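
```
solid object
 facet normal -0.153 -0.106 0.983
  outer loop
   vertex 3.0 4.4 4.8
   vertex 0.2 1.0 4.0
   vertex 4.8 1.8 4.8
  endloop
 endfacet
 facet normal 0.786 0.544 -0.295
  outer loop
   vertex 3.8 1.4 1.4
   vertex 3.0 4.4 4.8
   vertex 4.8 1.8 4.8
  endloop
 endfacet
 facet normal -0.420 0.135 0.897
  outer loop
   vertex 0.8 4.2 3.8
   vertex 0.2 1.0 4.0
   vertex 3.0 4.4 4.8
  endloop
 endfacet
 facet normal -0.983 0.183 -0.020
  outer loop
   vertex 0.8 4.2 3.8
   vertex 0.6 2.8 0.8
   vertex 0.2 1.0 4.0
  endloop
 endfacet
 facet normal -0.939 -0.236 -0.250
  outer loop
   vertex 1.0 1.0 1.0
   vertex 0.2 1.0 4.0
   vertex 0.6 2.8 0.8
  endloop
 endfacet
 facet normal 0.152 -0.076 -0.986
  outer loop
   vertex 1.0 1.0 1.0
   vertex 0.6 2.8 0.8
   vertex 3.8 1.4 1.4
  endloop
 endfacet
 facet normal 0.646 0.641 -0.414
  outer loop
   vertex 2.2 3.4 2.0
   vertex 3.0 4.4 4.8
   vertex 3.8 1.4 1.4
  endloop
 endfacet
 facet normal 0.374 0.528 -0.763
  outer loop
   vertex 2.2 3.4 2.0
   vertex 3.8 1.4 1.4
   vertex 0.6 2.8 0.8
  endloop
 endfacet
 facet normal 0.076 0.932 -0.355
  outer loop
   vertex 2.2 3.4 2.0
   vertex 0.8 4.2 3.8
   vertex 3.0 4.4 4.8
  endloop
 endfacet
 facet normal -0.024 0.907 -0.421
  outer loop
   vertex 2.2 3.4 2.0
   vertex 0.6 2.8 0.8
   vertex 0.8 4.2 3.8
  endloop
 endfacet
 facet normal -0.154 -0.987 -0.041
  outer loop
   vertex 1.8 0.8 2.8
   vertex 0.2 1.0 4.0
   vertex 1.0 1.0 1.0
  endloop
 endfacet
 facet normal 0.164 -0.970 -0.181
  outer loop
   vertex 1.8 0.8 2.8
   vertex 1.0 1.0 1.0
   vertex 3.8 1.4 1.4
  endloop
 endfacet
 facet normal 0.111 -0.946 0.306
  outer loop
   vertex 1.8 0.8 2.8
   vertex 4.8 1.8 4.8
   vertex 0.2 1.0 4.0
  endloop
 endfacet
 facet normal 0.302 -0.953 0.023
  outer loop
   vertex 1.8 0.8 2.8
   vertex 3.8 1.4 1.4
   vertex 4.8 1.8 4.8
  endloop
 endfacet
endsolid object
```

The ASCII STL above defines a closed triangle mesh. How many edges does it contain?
21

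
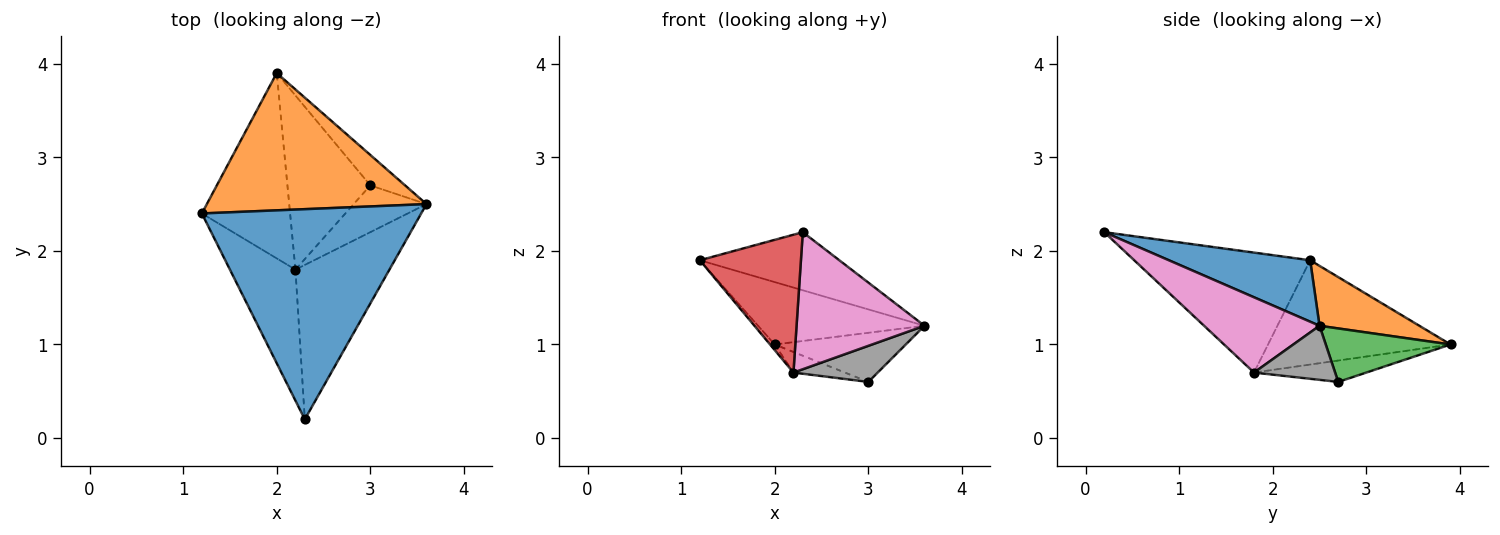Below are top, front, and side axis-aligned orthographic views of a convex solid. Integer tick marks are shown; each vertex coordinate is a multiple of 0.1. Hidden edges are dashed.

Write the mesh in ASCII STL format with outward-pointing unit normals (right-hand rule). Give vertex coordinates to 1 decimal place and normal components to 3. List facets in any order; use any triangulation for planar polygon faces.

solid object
 facet normal 0.261 0.257 0.931
  outer loop
   vertex 2.3 0.2 2.2
   vertex 3.6 2.5 1.2
   vertex 1.2 2.4 1.9
  endloop
 endfacet
 facet normal 0.241 0.402 0.884
  outer loop
   vertex 2.0 3.9 1.0
   vertex 1.2 2.4 1.9
   vertex 3.6 2.5 1.2
  endloop
 endfacet
 facet normal 0.629 0.661 -0.409
  outer loop
   vertex 2.0 3.9 1.0
   vertex 3.6 2.5 1.2
   vertex 3.0 2.7 0.6
  endloop
 endfacet
 facet normal -0.784 -0.450 -0.428
  outer loop
   vertex 2.2 1.8 0.7
   vertex 2.3 0.2 2.2
   vertex 1.2 2.4 1.9
  endloop
 endfacet
 facet normal -0.763 0.020 -0.646
  outer loop
   vertex 2.2 1.8 0.7
   vertex 1.2 2.4 1.9
   vertex 2.0 3.9 1.0
  endloop
 endfacet
 facet normal -0.248 0.114 -0.962
  outer loop
   vertex 2.2 1.8 0.7
   vertex 2.0 3.9 1.0
   vertex 3.0 2.7 0.6
  endloop
 endfacet
 facet normal 0.514 -0.569 -0.642
  outer loop
   vertex 2.2 1.8 0.7
   vertex 3.6 2.5 1.2
   vertex 2.3 0.2 2.2
  endloop
 endfacet
 facet normal 0.507 -0.526 -0.682
  outer loop
   vertex 2.2 1.8 0.7
   vertex 3.0 2.7 0.6
   vertex 3.6 2.5 1.2
  endloop
 endfacet
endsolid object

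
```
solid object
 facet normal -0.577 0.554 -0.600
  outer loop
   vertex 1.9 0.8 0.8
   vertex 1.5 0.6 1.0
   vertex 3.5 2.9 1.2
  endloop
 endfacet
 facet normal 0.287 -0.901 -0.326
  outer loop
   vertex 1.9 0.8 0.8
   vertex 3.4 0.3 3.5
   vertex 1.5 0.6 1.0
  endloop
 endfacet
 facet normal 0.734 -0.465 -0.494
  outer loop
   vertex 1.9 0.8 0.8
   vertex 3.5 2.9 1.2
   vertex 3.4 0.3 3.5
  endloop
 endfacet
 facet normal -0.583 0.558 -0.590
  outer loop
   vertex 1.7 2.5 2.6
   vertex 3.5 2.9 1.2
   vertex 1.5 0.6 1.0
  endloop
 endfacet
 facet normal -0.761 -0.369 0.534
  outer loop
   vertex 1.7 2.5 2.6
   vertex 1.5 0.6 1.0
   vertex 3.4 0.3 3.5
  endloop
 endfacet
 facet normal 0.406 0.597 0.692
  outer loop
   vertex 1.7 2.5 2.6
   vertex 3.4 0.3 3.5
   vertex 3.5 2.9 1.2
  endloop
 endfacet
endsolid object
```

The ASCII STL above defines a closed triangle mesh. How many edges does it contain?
9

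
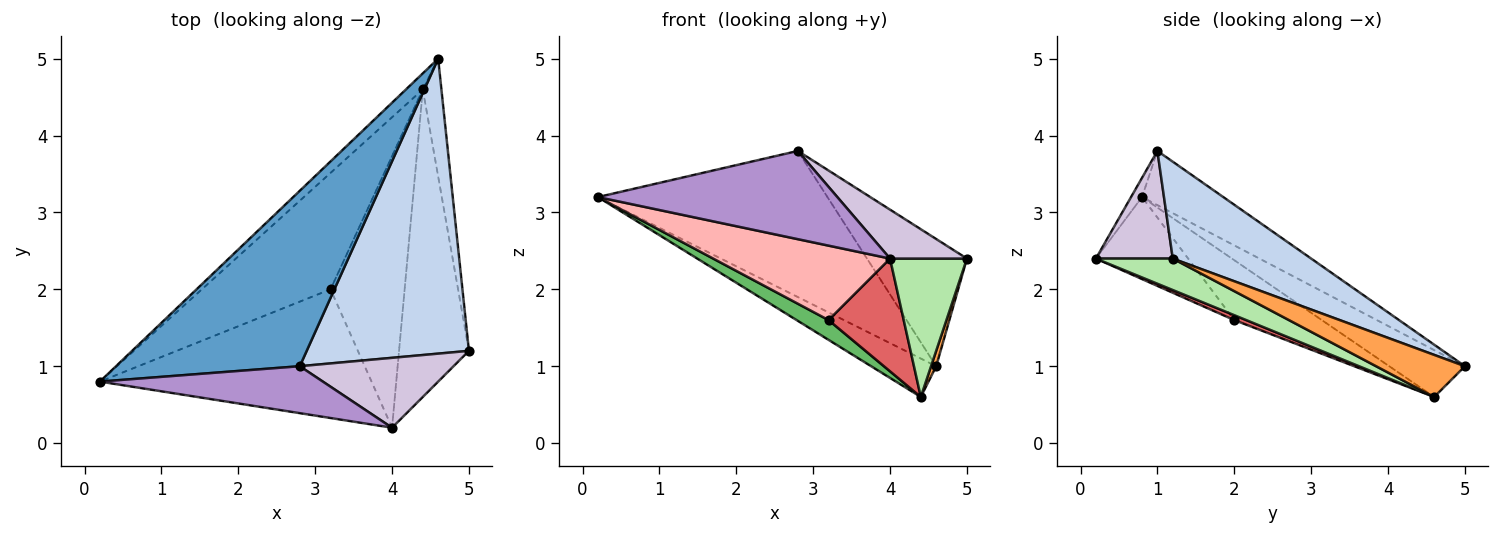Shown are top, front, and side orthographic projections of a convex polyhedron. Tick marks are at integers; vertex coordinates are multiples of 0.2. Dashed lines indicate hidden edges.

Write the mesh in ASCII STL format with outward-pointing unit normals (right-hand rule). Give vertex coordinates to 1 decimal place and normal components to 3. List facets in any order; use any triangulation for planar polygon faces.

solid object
 facet normal -0.221 0.624 0.749
  outer loop
   vertex 2.8 1.0 3.8
   vertex 4.6 5.0 1.0
   vertex 0.2 0.8 3.2
  endloop
 endfacet
 facet normal 0.481 0.347 0.805
  outer loop
   vertex 2.8 1.0 3.8
   vertex 5.0 1.2 2.4
   vertex 4.6 5.0 1.0
  endloop
 endfacet
 facet normal 0.913 -0.053 -0.404
  outer loop
   vertex 4.4 4.6 0.6
   vertex 4.6 5.0 1.0
   vertex 5.0 1.2 2.4
  endloop
 endfacet
 facet normal -0.732 0.629 -0.263
  outer loop
   vertex 4.4 4.6 0.6
   vertex 0.2 0.8 3.2
   vertex 4.6 5.0 1.0
  endloop
 endfacet
 facet normal -0.417 -0.152 -0.896
  outer loop
   vertex 4.4 4.6 0.6
   vertex 3.2 2.0 1.6
   vertex 0.2 0.8 3.2
  endloop
 endfacet
 facet normal 0.380 -0.380 -0.844
  outer loop
   vertex 4.0 0.2 2.4
   vertex 4.4 4.6 0.6
   vertex 5.0 1.2 2.4
  endloop
 endfacet
 facet normal 0.061 -0.383 -0.922
  outer loop
   vertex 4.0 0.2 2.4
   vertex 3.2 2.0 1.6
   vertex 4.4 4.6 0.6
  endloop
 endfacet
 facet normal -0.253 -0.485 -0.837
  outer loop
   vertex 4.0 0.2 2.4
   vertex 0.2 0.8 3.2
   vertex 3.2 2.0 1.6
  endloop
 endfacet
 facet normal -0.040 -0.882 0.469
  outer loop
   vertex 4.0 0.2 2.4
   vertex 2.8 1.0 3.8
   vertex 0.2 0.8 3.2
  endloop
 endfacet
 facet normal 0.497 -0.497 0.711
  outer loop
   vertex 4.0 0.2 2.4
   vertex 5.0 1.2 2.4
   vertex 2.8 1.0 3.8
  endloop
 endfacet
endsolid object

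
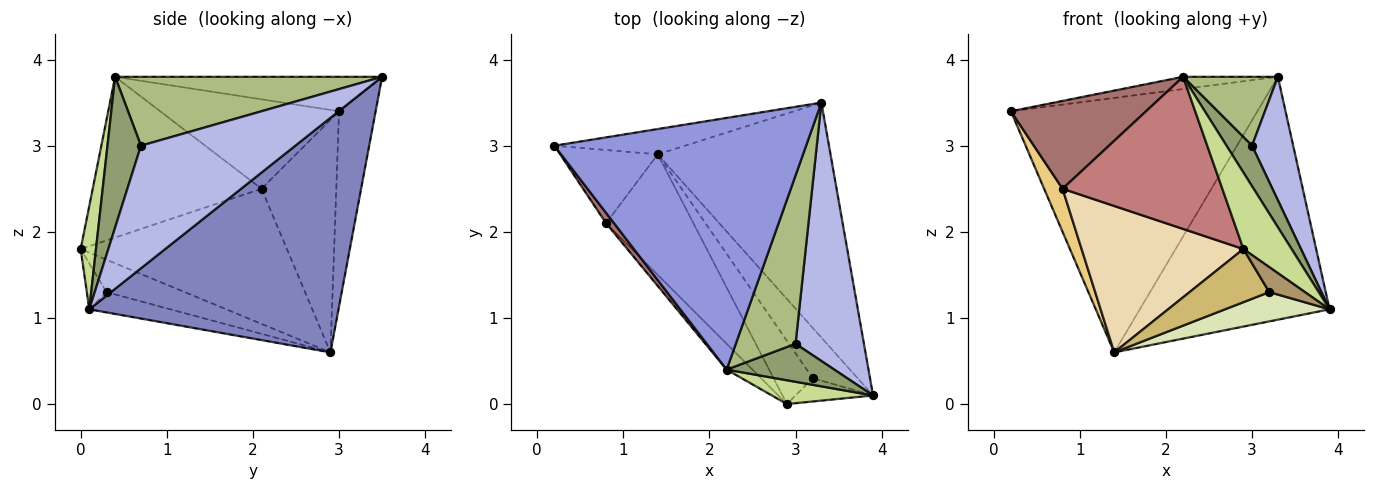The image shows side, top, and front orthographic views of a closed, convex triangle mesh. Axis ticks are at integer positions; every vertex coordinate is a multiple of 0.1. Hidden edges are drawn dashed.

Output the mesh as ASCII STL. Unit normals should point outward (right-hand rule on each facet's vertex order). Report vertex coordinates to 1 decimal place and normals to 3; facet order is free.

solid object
 facet normal -0.146 0.984 -0.098
  outer loop
   vertex 1.4 2.9 0.6
   vertex 0.2 3.0 3.4
   vertex 3.3 3.5 3.8
  endloop
 endfacet
 facet normal 0.686 0.523 -0.506
  outer loop
   vertex 1.4 2.9 0.6
   vertex 3.3 3.5 3.8
   vertex 3.9 0.1 1.1
  endloop
 endfacet
 facet normal -0.135 0.048 0.990
  outer loop
   vertex 2.2 0.4 3.8
   vertex 3.3 3.5 3.8
   vertex 0.2 3.0 3.4
  endloop
 endfacet
 facet normal 0.851 -0.227 0.474
  outer loop
   vertex 3.0 0.7 3.0
   vertex 3.9 0.1 1.1
   vertex 3.3 3.5 3.8
  endloop
 endfacet
 facet normal 0.692 -0.527 0.494
  outer loop
   vertex 3.0 0.7 3.0
   vertex 2.2 0.4 3.8
   vertex 3.9 0.1 1.1
  endloop
 endfacet
 facet normal 0.730 -0.259 0.633
  outer loop
   vertex 3.0 0.7 3.0
   vertex 3.3 3.5 3.8
   vertex 2.2 0.4 3.8
  endloop
 endfacet
 facet normal 0.290 -0.914 0.284
  outer loop
   vertex 2.9 0.0 1.8
   vertex 3.9 0.1 1.1
   vertex 2.2 0.4 3.8
  endloop
 endfacet
 facet normal -0.364 -0.469 -0.805
  outer loop
   vertex 3.2 0.3 1.3
   vertex 1.4 2.9 0.6
   vertex 3.9 0.1 1.1
  endloop
 endfacet
 facet normal -0.374 -0.679 -0.632
  outer loop
   vertex 3.2 0.3 1.3
   vertex 3.9 0.1 1.1
   vertex 2.9 0.0 1.8
  endloop
 endfacet
 facet normal -0.534 -0.544 -0.647
  outer loop
   vertex 3.2 0.3 1.3
   vertex 2.9 0.0 1.8
   vertex 1.4 2.9 0.6
  endloop
 endfacet
 facet normal -0.899 -0.222 -0.377
  outer loop
   vertex 0.8 2.1 2.5
   vertex 0.2 3.0 3.4
   vertex 1.4 2.9 0.6
  endloop
 endfacet
 facet normal -0.701 -0.550 -0.453
  outer loop
   vertex 0.8 2.1 2.5
   vertex 1.4 2.9 0.6
   vertex 2.9 0.0 1.8
  endloop
 endfacet
 facet normal -0.796 -0.601 0.071
  outer loop
   vertex 0.8 2.1 2.5
   vertex 2.2 0.4 3.8
   vertex 0.2 3.0 3.4
  endloop
 endfacet
 facet normal -0.721 -0.683 -0.116
  outer loop
   vertex 0.8 2.1 2.5
   vertex 2.9 0.0 1.8
   vertex 2.2 0.4 3.8
  endloop
 endfacet
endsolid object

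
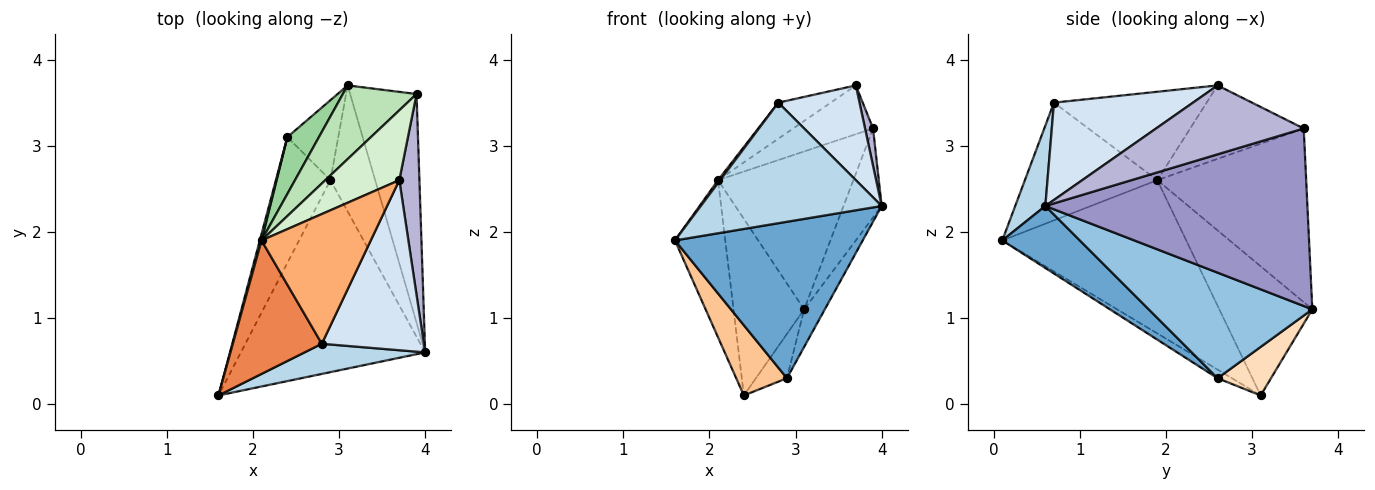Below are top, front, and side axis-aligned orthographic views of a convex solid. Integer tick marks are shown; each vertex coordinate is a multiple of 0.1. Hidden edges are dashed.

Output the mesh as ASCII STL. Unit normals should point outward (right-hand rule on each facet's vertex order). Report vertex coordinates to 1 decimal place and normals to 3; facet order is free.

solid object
 facet normal 0.252 -0.611 -0.750
  outer loop
   vertex 2.9 2.6 0.3
   vertex 4.0 0.6 2.3
   vertex 1.6 0.1 1.9
  endloop
 endfacet
 facet normal 0.915 0.116 -0.388
  outer loop
   vertex 2.9 2.6 0.3
   vertex 3.1 3.7 1.1
   vertex 4.0 0.6 2.3
  endloop
 endfacet
 facet normal 0.160 -0.958 0.239
  outer loop
   vertex 2.8 0.7 3.5
   vertex 1.6 0.1 1.9
   vertex 4.0 0.6 2.3
  endloop
 endfacet
 facet normal 0.640 -0.374 0.671
  outer loop
   vertex 2.8 0.7 3.5
   vertex 4.0 0.6 2.3
   vertex 3.7 2.6 3.7
  endloop
 endfacet
 facet normal -0.798 -0.013 0.603
  outer loop
   vertex 2.1 1.9 2.6
   vertex 1.6 0.1 1.9
   vertex 2.8 0.7 3.5
  endloop
 endfacet
 facet normal -0.615 0.211 0.760
  outer loop
   vertex 2.1 1.9 2.6
   vertex 2.8 0.7 3.5
   vertex 3.7 2.6 3.7
  endloop
 endfacet
 facet normal -0.137 -0.483 -0.865
  outer loop
   vertex 2.4 3.1 0.1
   vertex 2.9 2.6 0.3
   vertex 1.6 0.1 1.9
  endloop
 endfacet
 facet normal 0.641 0.372 -0.672
  outer loop
   vertex 2.4 3.1 0.1
   vertex 3.1 3.7 1.1
   vertex 2.9 2.6 0.3
  endloop
 endfacet
 facet normal -0.965 0.264 0.011
  outer loop
   vertex 2.4 3.1 0.1
   vertex 1.6 0.1 1.9
   vertex 2.1 1.9 2.6
  endloop
 endfacet
 facet normal -0.782 0.594 0.191
  outer loop
   vertex 2.4 3.1 0.1
   vertex 2.1 1.9 2.6
   vertex 3.1 3.7 1.1
  endloop
 endfacet
 facet normal -0.706 0.642 0.300
  outer loop
   vertex 3.9 3.6 3.2
   vertex 3.1 3.7 1.1
   vertex 2.1 1.9 2.6
  endloop
 endfacet
 facet normal -0.631 0.444 0.636
  outer loop
   vertex 3.9 3.6 3.2
   vertex 2.1 1.9 2.6
   vertex 3.7 2.6 3.7
  endloop
 endfacet
 facet normal 0.928 0.135 -0.347
  outer loop
   vertex 3.9 3.6 3.2
   vertex 4.0 0.6 2.3
   vertex 3.1 3.7 1.1
  endloop
 endfacet
 facet normal 0.959 -0.052 0.280
  outer loop
   vertex 3.9 3.6 3.2
   vertex 3.7 2.6 3.7
   vertex 4.0 0.6 2.3
  endloop
 endfacet
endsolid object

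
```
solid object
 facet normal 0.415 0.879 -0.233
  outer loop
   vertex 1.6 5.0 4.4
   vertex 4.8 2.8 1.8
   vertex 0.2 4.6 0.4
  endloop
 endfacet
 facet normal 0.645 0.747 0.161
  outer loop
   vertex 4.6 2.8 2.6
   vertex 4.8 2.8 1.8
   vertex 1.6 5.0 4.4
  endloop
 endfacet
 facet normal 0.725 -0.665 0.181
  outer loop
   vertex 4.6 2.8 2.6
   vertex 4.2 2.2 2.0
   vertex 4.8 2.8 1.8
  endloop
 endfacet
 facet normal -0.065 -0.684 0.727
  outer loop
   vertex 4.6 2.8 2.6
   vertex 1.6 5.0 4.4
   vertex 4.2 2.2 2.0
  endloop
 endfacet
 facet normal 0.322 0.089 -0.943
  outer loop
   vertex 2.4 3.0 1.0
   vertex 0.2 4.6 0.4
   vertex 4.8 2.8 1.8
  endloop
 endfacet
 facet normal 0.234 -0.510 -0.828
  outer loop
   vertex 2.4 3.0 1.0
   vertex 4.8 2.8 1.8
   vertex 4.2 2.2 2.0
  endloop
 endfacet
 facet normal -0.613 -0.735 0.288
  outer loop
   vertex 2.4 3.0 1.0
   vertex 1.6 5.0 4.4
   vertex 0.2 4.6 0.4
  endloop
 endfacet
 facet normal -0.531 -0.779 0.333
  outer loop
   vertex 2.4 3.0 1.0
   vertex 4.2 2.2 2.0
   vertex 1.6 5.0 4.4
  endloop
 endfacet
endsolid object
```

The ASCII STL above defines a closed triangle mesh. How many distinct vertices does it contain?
6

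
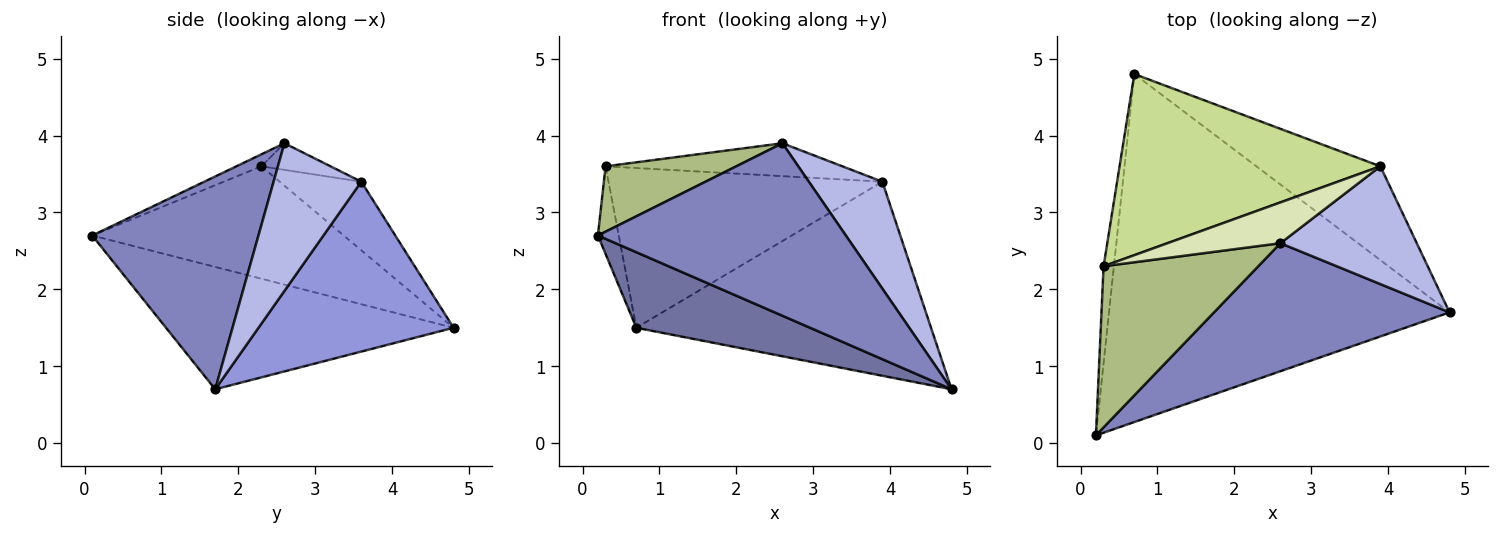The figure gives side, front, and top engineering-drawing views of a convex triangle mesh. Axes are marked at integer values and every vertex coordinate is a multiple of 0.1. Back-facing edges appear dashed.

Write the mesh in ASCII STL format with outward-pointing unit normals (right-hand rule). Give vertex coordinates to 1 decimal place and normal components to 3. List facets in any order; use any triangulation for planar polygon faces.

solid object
 facet normal -0.331 -0.200 -0.922
  outer loop
   vertex 0.7 4.8 1.5
   vertex 4.8 1.7 0.7
   vertex 0.2 0.1 2.7
  endloop
 endfacet
 facet normal 0.474 -0.707 0.525
  outer loop
   vertex 2.6 2.6 3.9
   vertex 0.2 0.1 2.7
   vertex 4.8 1.7 0.7
  endloop
 endfacet
 facet normal 0.512 0.773 -0.374
  outer loop
   vertex 3.9 3.6 3.4
   vertex 4.8 1.7 0.7
   vertex 0.7 4.8 1.5
  endloop
 endfacet
 facet normal 0.626 -0.524 0.578
  outer loop
   vertex 3.9 3.6 3.4
   vertex 2.6 2.6 3.9
   vertex 4.8 1.7 0.7
  endloop
 endfacet
 facet normal -0.992 0.082 -0.091
  outer loop
   vertex 0.3 2.3 3.6
   vertex 0.7 4.8 1.5
   vertex 0.2 0.1 2.7
  endloop
 endfacet
 facet normal -0.072 -0.375 0.924
  outer loop
   vertex 0.3 2.3 3.6
   vertex 0.2 0.1 2.7
   vertex 2.6 2.6 3.9
  endloop
 endfacet
 facet normal -0.193 0.649 0.736
  outer loop
   vertex 0.3 2.3 3.6
   vertex 3.9 3.6 3.4
   vertex 0.7 4.8 1.5
  endloop
 endfacet
 facet normal -0.180 0.617 0.766
  outer loop
   vertex 0.3 2.3 3.6
   vertex 2.6 2.6 3.9
   vertex 3.9 3.6 3.4
  endloop
 endfacet
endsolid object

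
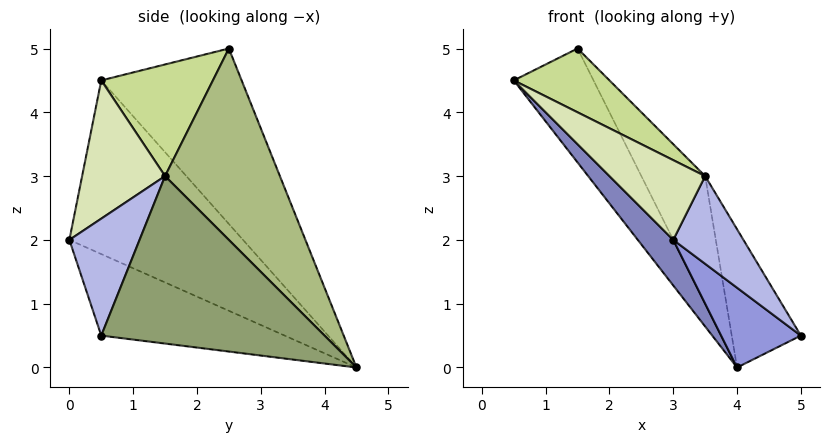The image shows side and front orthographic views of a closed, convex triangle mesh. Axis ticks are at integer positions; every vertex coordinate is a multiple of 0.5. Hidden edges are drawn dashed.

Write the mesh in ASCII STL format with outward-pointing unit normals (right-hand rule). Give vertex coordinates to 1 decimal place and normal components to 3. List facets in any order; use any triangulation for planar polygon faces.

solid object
 facet normal -0.846 0.481 -0.231
  outer loop
   vertex 1.5 2.5 5.0
   vertex 4.0 4.5 0.0
   vertex 0.5 0.5 4.5
  endloop
 endfacet
 facet normal -0.714 -0.146 -0.685
  outer loop
   vertex 3.0 0.0 2.0
   vertex 0.5 0.5 4.5
   vertex 4.0 4.5 0.0
  endloop
 endfacet
 facet normal -0.544 -0.237 -0.805
  outer loop
   vertex 3.0 0.0 2.0
   vertex 4.0 4.5 0.0
   vertex 5.0 0.5 0.5
  endloop
 endfacet
 facet normal 0.577 -0.577 0.577
  outer loop
   vertex 3.5 1.5 3.0
   vertex 3.0 0.0 2.0
   vertex 5.0 0.5 0.5
  endloop
 endfacet
 facet normal 0.870 0.269 0.414
  outer loop
   vertex 3.5 1.5 3.0
   vertex 5.0 0.5 0.5
   vertex 4.0 4.5 0.0
  endloop
 endfacet
 facet normal 0.739 0.411 0.534
  outer loop
   vertex 3.5 1.5 3.0
   vertex 4.0 4.5 0.0
   vertex 1.5 2.5 5.0
  endloop
 endfacet
 facet normal 0.515 -0.441 0.735
  outer loop
   vertex 3.5 1.5 3.0
   vertex 1.5 2.5 5.0
   vertex 0.5 0.5 4.5
  endloop
 endfacet
 facet normal 0.510 -0.588 0.628
  outer loop
   vertex 3.5 1.5 3.0
   vertex 0.5 0.5 4.5
   vertex 3.0 0.0 2.0
  endloop
 endfacet
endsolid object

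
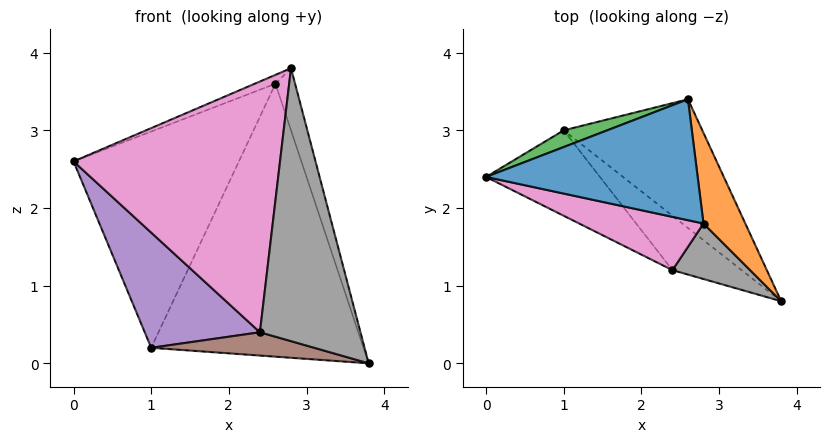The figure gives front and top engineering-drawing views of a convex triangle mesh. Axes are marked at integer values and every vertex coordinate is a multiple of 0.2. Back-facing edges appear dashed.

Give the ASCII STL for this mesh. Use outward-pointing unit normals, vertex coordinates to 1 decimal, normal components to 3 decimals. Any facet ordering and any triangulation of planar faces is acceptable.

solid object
 facet normal -0.381 0.068 0.922
  outer loop
   vertex 2.8 1.8 3.8
   vertex 2.6 3.4 3.6
   vertex 0.0 2.4 2.6
  endloop
 endfacet
 facet normal 0.965 0.148 0.215
  outer loop
   vertex 2.8 1.8 3.8
   vertex 3.8 0.8 0.0
   vertex 2.6 3.4 3.6
  endloop
 endfacet
 facet normal -0.382 0.921 0.071
  outer loop
   vertex 1.0 3.0 0.2
   vertex 0.0 2.4 2.6
   vertex 2.6 3.4 3.6
  endloop
 endfacet
 facet normal 0.562 0.748 -0.353
  outer loop
   vertex 1.0 3.0 0.2
   vertex 2.6 3.4 3.6
   vertex 3.8 0.8 0.0
  endloop
 endfacet
 facet normal -0.688 -0.583 -0.432
  outer loop
   vertex 2.4 1.2 0.4
   vertex 0.0 2.4 2.6
   vertex 1.0 3.0 0.2
  endloop
 endfacet
 facet normal -0.351 -0.369 -0.861
  outer loop
   vertex 2.4 1.2 0.4
   vertex 1.0 3.0 0.2
   vertex 3.8 0.8 0.0
  endloop
 endfacet
 facet normal -0.286 -0.937 0.199
  outer loop
   vertex 2.4 1.2 0.4
   vertex 2.8 1.8 3.8
   vertex 0.0 2.4 2.6
  endloop
 endfacet
 facet normal -0.218 -0.956 0.194
  outer loop
   vertex 2.4 1.2 0.4
   vertex 3.8 0.8 0.0
   vertex 2.8 1.8 3.8
  endloop
 endfacet
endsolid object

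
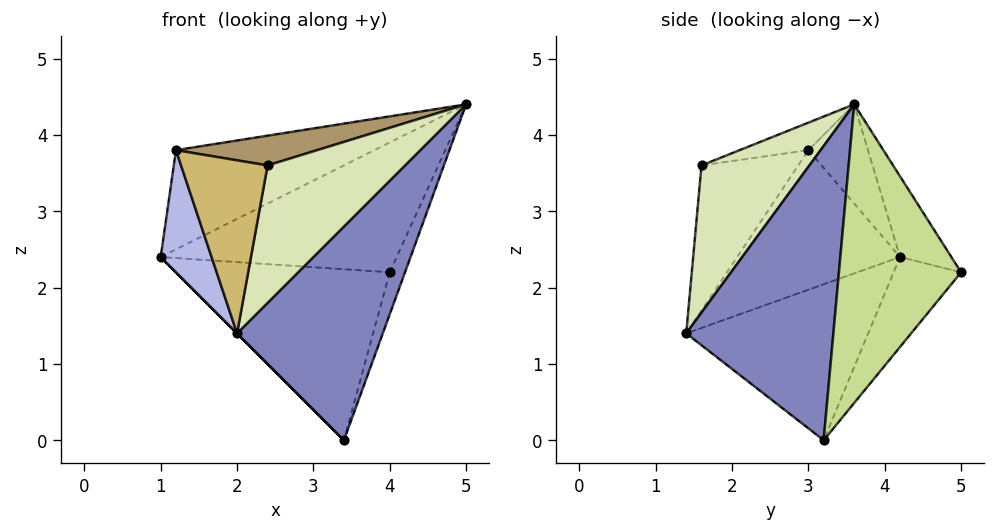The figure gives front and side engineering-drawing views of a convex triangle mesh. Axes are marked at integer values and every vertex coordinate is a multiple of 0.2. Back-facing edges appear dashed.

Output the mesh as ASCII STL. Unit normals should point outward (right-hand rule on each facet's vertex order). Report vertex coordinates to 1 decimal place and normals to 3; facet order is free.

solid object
 facet normal -0.707 0.000 -0.707
  outer loop
   vertex 3.4 3.2 0.0
   vertex 2.0 1.4 1.4
   vertex 1.0 4.2 2.4
  endloop
 endfacet
 facet normal 0.697 -0.691 -0.191
  outer loop
   vertex 3.4 3.2 0.0
   vertex 5.0 3.6 4.4
   vertex 2.0 1.4 1.4
  endloop
 endfacet
 facet normal -0.218 0.725 0.653
  outer loop
   vertex 1.2 3.0 3.8
   vertex 5.0 3.6 4.4
   vertex 1.0 4.2 2.4
  endloop
 endfacet
 facet normal -0.948 -0.296 -0.118
  outer loop
   vertex 1.2 3.0 3.8
   vertex 1.0 4.2 2.4
   vertex 2.0 1.4 1.4
  endloop
 endfacet
 facet normal -0.173 0.794 0.583
  outer loop
   vertex 4.0 5.0 2.2
   vertex 1.0 4.2 2.4
   vertex 5.0 3.6 4.4
  endloop
 endfacet
 facet normal -0.247 0.782 -0.572
  outer loop
   vertex 4.0 5.0 2.2
   vertex 3.4 3.2 0.0
   vertex 1.0 4.2 2.4
  endloop
 endfacet
 facet normal 0.930 0.116 -0.349
  outer loop
   vertex 4.0 5.0 2.2
   vertex 5.0 3.6 4.4
   vertex 3.4 3.2 0.0
  endloop
 endfacet
 facet normal 0.617 -0.786 -0.041
  outer loop
   vertex 2.4 1.6 3.6
   vertex 2.0 1.4 1.4
   vertex 5.0 3.6 4.4
  endloop
 endfacet
 facet normal -0.115 -0.236 0.965
  outer loop
   vertex 2.4 1.6 3.6
   vertex 5.0 3.6 4.4
   vertex 1.2 3.0 3.8
  endloop
 endfacet
 facet normal -0.731 -0.654 0.192
  outer loop
   vertex 2.4 1.6 3.6
   vertex 1.2 3.0 3.8
   vertex 2.0 1.4 1.4
  endloop
 endfacet
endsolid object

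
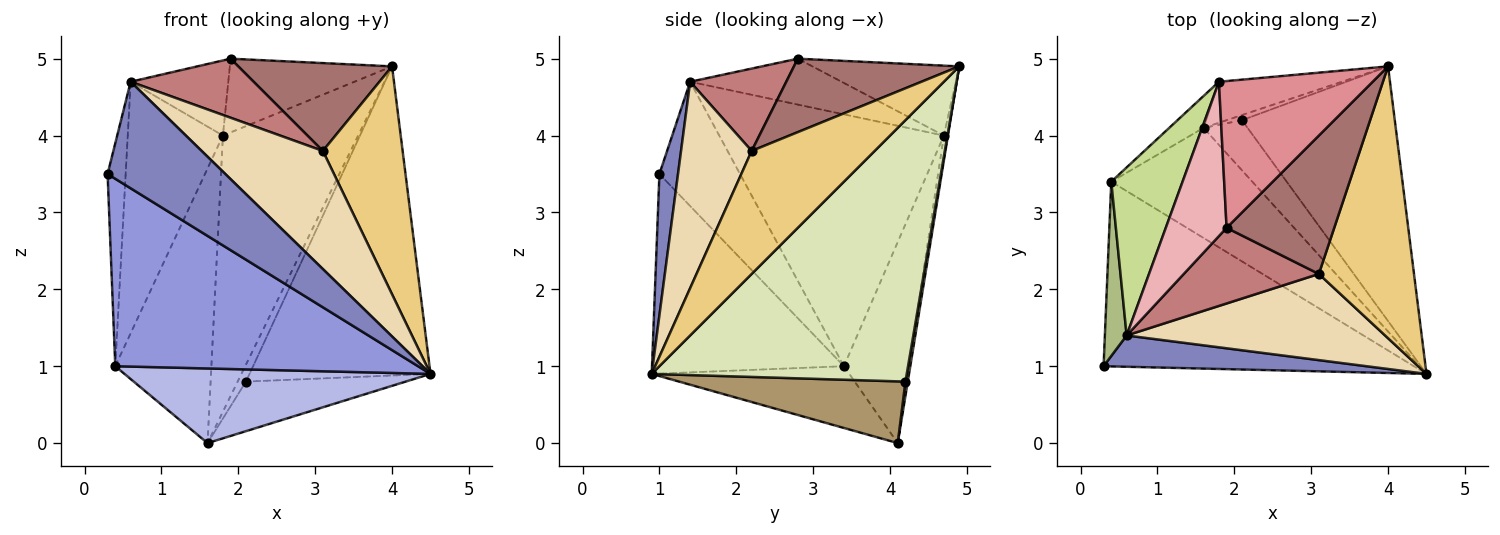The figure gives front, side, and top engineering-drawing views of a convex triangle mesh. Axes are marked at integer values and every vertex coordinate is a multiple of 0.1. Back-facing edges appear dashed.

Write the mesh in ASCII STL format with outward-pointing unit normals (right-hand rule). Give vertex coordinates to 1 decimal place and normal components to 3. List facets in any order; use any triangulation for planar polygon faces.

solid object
 facet normal -0.030 0.989 -0.147
  outer loop
   vertex 1.8 4.7 4.0
   vertex 4.0 4.9 4.9
   vertex 1.6 4.1 0.0
  endloop
 endfacet
 facet normal 0.150 -0.949 0.279
  outer loop
   vertex 0.6 1.4 4.7
   vertex 0.3 1.0 3.5
   vertex 4.5 0.9 0.9
  endloop
 endfacet
 facet normal -0.411 -0.649 -0.640
  outer loop
   vertex 0.4 3.4 1.0
   vertex 4.5 0.9 0.9
   vertex 0.3 1.0 3.5
  endloop
 endfacet
 facet normal -0.341 -0.528 -0.778
  outer loop
   vertex 0.4 3.4 1.0
   vertex 1.6 4.1 0.0
   vertex 4.5 0.9 0.9
  endloop
 endfacet
 facet normal -0.560 0.823 -0.095
  outer loop
   vertex 0.4 3.4 1.0
   vertex 1.8 4.7 4.0
   vertex 1.6 4.1 0.0
  endloop
 endfacet
 facet normal -0.962 0.216 0.169
  outer loop
   vertex 0.4 3.4 1.0
   vertex 0.3 1.0 3.5
   vertex 0.6 1.4 4.7
  endloop
 endfacet
 facet normal -0.891 0.378 0.252
  outer loop
   vertex 0.4 3.4 1.0
   vertex 0.6 1.4 4.7
   vertex 1.8 4.7 4.0
  endloop
 endfacet
 facet normal 0.736 0.522 -0.430
  outer loop
   vertex 2.1 4.2 0.8
   vertex 4.0 4.9 4.9
   vertex 4.5 0.9 0.9
  endloop
 endfacet
 facet normal 0.706 0.498 -0.503
  outer loop
   vertex 2.1 4.2 0.8
   vertex 4.5 0.9 0.9
   vertex 1.6 4.1 0.0
  endloop
 endfacet
 facet normal 0.262 0.924 -0.279
  outer loop
   vertex 2.1 4.2 0.8
   vertex 1.6 4.1 0.0
   vertex 4.0 4.9 4.9
  endloop
 endfacet
 facet normal 0.704 -0.456 0.544
  outer loop
   vertex 3.1 2.2 3.8
   vertex 4.5 0.9 0.9
   vertex 4.0 4.9 4.9
  endloop
 endfacet
 facet normal 0.426 -0.731 0.533
  outer loop
   vertex 3.1 2.2 3.8
   vertex 0.6 1.4 4.7
   vertex 4.5 0.9 0.9
  endloop
 endfacet
 facet normal 0.499 -0.464 0.731
  outer loop
   vertex 1.9 2.8 5.0
   vertex 3.1 2.2 3.8
   vertex 4.0 4.9 4.9
  endloop
 endfacet
 facet normal 0.433 -0.555 0.710
  outer loop
   vertex 1.9 2.8 5.0
   vertex 0.6 1.4 4.7
   vertex 3.1 2.2 3.8
  endloop
 endfacet
 facet normal -0.376 0.416 0.828
  outer loop
   vertex 1.9 2.8 5.0
   vertex 4.0 4.9 4.9
   vertex 1.8 4.7 4.0
  endloop
 endfacet
 facet normal -0.562 0.362 0.744
  outer loop
   vertex 1.9 2.8 5.0
   vertex 1.8 4.7 4.0
   vertex 0.6 1.4 4.7
  endloop
 endfacet
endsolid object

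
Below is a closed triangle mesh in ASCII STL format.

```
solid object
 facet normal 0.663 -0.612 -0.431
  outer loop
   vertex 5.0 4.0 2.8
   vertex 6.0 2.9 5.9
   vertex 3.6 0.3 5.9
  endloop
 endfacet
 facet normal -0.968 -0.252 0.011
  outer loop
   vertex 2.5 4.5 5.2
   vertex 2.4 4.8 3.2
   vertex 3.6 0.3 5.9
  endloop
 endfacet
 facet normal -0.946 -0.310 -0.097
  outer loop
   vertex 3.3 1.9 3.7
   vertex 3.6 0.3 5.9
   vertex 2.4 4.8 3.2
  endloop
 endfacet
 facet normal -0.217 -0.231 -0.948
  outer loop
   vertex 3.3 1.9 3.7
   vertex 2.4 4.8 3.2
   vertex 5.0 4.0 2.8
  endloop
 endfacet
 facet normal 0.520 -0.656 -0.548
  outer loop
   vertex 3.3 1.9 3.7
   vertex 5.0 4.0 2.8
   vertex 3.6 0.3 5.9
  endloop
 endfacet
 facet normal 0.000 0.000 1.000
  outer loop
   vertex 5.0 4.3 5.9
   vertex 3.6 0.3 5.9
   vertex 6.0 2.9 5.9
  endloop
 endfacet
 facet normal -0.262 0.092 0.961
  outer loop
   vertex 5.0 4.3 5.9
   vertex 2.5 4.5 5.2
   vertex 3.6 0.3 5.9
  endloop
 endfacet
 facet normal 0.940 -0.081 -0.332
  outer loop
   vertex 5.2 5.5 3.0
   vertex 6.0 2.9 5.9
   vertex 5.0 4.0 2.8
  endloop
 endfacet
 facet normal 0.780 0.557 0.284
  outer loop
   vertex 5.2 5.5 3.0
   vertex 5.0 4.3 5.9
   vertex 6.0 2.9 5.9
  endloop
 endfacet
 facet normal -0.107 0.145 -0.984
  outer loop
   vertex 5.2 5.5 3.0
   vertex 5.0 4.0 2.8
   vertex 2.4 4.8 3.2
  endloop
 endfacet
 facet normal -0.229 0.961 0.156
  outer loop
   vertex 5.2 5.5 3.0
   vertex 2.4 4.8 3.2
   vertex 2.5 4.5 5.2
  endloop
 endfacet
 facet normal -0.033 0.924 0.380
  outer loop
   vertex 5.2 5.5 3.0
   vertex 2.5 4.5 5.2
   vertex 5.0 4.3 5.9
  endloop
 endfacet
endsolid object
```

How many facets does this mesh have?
12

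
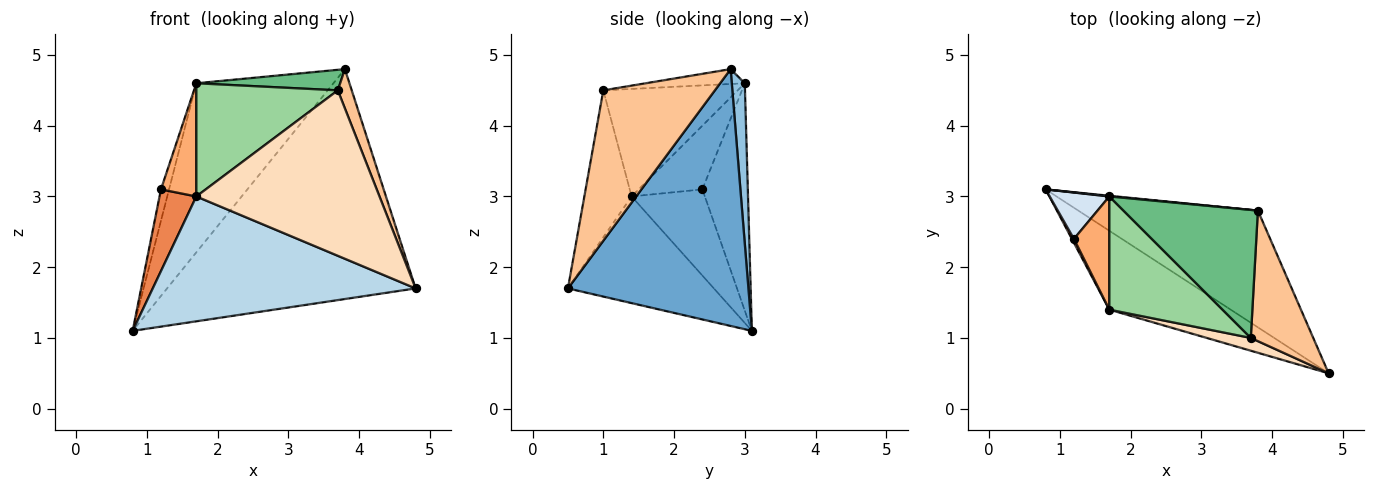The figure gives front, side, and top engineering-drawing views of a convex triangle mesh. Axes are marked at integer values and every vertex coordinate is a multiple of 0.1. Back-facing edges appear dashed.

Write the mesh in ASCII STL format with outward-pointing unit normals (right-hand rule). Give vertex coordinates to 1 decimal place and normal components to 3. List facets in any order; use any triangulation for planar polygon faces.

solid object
 facet normal 0.544 0.748 -0.380
  outer loop
   vertex 3.8 2.8 4.8
   vertex 4.8 0.5 1.7
   vertex 0.8 3.1 1.1
  endloop
 endfacet
 facet normal 0.094 0.996 0.004
  outer loop
   vertex 1.7 3.0 4.6
   vertex 3.8 2.8 4.8
   vertex 0.8 3.1 1.1
  endloop
 endfacet
 facet normal -0.425 -0.765 -0.483
  outer loop
   vertex 1.7 1.4 3.0
   vertex 0.8 3.1 1.1
   vertex 4.8 0.5 1.7
  endloop
 endfacet
 facet normal -0.953 0.169 0.250
  outer loop
   vertex 1.2 2.4 3.1
   vertex 1.7 3.0 4.6
   vertex 0.8 3.1 1.1
  endloop
 endfacet
 facet normal -0.893 -0.449 0.022
  outer loop
   vertex 1.2 2.4 3.1
   vertex 0.8 3.1 1.1
   vertex 1.7 1.4 3.0
  endloop
 endfacet
 facet normal -0.786 -0.437 0.437
  outer loop
   vertex 1.2 2.4 3.1
   vertex 1.7 1.4 3.0
   vertex 1.7 3.0 4.6
  endloop
 endfacet
 facet normal 0.918 -0.114 0.381
  outer loop
   vertex 3.7 1.0 4.5
   vertex 4.8 0.5 1.7
   vertex 3.8 2.8 4.8
  endloop
 endfacet
 facet normal -0.249 -0.966 0.075
  outer loop
   vertex 3.7 1.0 4.5
   vertex 1.7 1.4 3.0
   vertex 4.8 0.5 1.7
  endloop
 endfacet
 facet normal -0.108 -0.158 0.982
  outer loop
   vertex 3.7 1.0 4.5
   vertex 3.8 2.8 4.8
   vertex 1.7 3.0 4.6
  endloop
 endfacet
 facet normal -0.558 -0.587 0.587
  outer loop
   vertex 3.7 1.0 4.5
   vertex 1.7 3.0 4.6
   vertex 1.7 1.4 3.0
  endloop
 endfacet
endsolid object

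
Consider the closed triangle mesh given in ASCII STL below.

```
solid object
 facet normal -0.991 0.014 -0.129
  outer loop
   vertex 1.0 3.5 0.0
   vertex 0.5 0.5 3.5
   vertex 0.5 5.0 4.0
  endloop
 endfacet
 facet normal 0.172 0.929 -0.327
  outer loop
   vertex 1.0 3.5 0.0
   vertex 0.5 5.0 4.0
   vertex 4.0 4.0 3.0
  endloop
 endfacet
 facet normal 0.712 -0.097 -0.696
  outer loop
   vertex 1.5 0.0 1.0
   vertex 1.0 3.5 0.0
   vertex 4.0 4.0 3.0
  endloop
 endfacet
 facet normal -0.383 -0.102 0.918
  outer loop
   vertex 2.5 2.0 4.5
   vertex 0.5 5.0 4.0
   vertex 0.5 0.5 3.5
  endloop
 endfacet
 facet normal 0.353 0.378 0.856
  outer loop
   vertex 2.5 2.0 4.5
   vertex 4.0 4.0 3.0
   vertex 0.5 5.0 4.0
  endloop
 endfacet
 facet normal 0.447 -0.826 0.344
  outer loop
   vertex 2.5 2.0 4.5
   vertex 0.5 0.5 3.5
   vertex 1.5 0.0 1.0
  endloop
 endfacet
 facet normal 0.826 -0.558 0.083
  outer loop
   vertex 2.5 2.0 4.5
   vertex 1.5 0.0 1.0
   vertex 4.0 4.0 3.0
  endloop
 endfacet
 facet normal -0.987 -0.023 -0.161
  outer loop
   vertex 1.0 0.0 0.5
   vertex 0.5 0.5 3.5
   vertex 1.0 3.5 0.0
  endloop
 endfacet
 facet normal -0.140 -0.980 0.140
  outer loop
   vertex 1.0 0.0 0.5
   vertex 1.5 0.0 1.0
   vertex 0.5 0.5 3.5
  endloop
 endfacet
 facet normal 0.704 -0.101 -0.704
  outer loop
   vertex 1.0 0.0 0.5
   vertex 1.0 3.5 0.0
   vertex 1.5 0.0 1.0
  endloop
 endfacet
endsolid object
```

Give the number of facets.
10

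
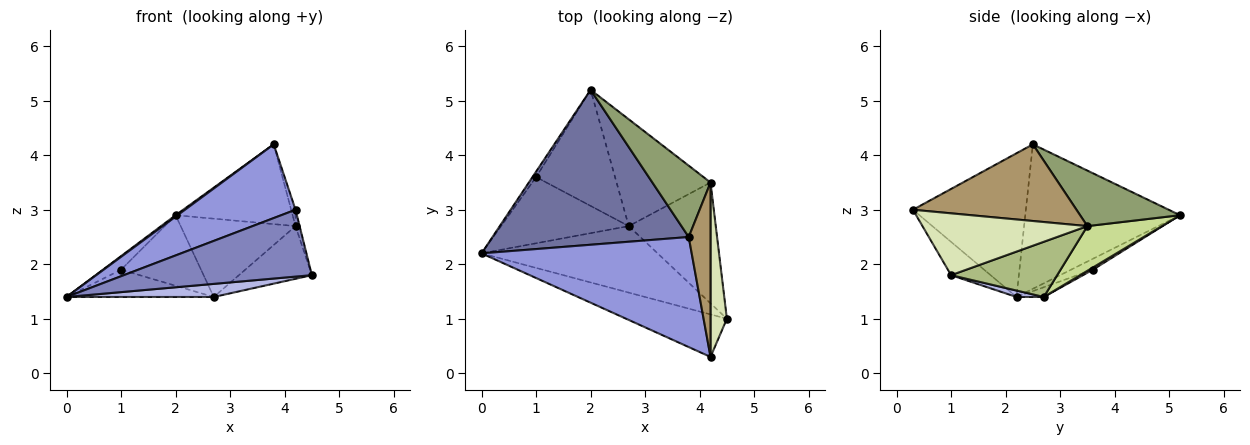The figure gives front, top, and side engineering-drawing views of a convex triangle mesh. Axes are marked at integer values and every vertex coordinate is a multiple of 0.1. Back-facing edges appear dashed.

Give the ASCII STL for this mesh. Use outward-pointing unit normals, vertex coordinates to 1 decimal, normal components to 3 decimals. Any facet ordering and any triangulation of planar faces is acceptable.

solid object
 facet normal -0.593 -0.007 0.805
  outer loop
   vertex 3.8 2.5 4.2
   vertex 2.0 5.2 2.9
   vertex 0.0 2.2 1.4
  endloop
 endfacet
 facet normal -0.175 -0.831 -0.528
  outer loop
   vertex 4.2 0.3 3.0
   vertex 0.0 2.2 1.4
   vertex 4.5 1.0 1.8
  endloop
 endfacet
 facet normal -0.494 -0.484 0.722
  outer loop
   vertex 4.2 0.3 3.0
   vertex 3.8 2.5 4.2
   vertex 0.0 2.2 1.4
  endloop
 endfacet
 facet normal 0.036 -0.193 -0.981
  outer loop
   vertex 2.7 2.7 1.4
   vertex 4.5 1.0 1.8
   vertex 0.0 2.2 1.4
  endloop
 endfacet
 facet normal 0.537 0.629 0.562
  outer loop
   vertex 4.2 3.5 2.7
   vertex 2.0 5.2 2.9
   vertex 3.8 2.5 4.2
  endloop
 endfacet
 facet normal 0.503 0.346 -0.792
  outer loop
   vertex 4.2 3.5 2.7
   vertex 4.5 1.0 1.8
   vertex 2.7 2.7 1.4
  endloop
 endfacet
 facet normal 0.358 0.552 -0.753
  outer loop
   vertex 4.2 3.5 2.7
   vertex 2.7 2.7 1.4
   vertex 2.0 5.2 2.9
  endloop
 endfacet
 facet normal 0.966 0.024 0.256
  outer loop
   vertex 4.2 3.5 2.7
   vertex 4.2 0.3 3.0
   vertex 4.5 1.0 1.8
  endloop
 endfacet
 facet normal 0.962 0.026 0.274
  outer loop
   vertex 4.2 3.5 2.7
   vertex 3.8 2.5 4.2
   vertex 4.2 0.3 3.0
  endloop
 endfacet
 facet normal -0.744 0.620 -0.248
  outer loop
   vertex 1.0 3.6 1.9
   vertex 0.0 2.2 1.4
   vertex 2.0 5.2 2.9
  endloop
 endfacet
 facet normal -0.070 0.380 -0.922
  outer loop
   vertex 1.0 3.6 1.9
   vertex 2.7 2.7 1.4
   vertex 0.0 2.2 1.4
  endloop
 endfacet
 facet normal 0.024 0.519 -0.854
  outer loop
   vertex 1.0 3.6 1.9
   vertex 2.0 5.2 2.9
   vertex 2.7 2.7 1.4
  endloop
 endfacet
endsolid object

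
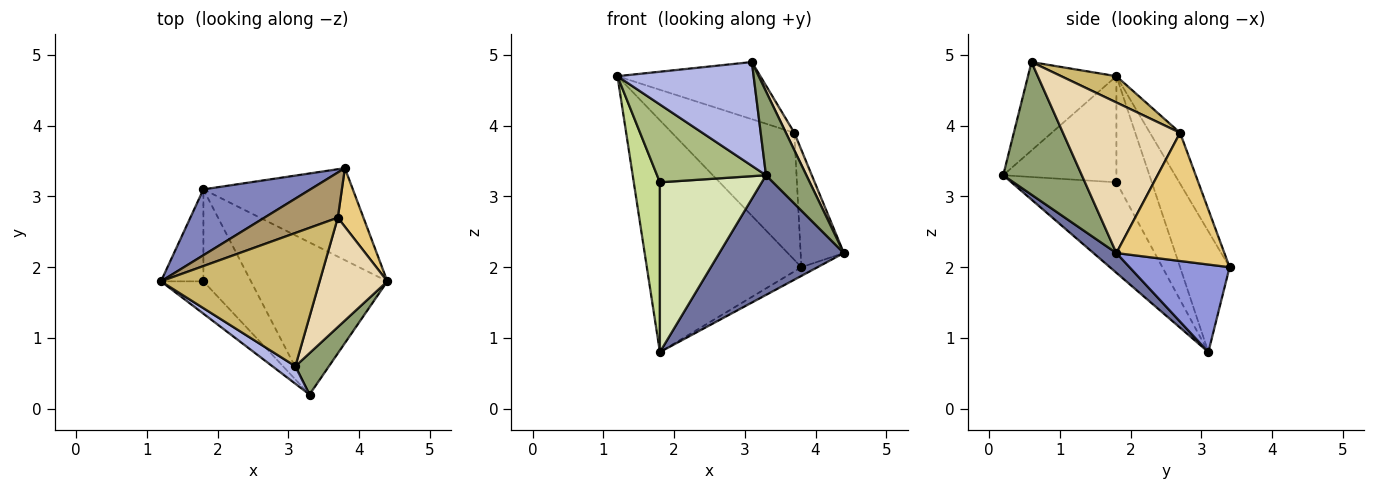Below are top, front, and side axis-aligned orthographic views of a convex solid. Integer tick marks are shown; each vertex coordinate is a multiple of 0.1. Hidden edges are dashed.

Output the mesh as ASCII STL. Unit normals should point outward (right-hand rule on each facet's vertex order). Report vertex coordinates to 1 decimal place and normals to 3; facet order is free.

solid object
 facet normal 0.113 -0.615 -0.781
  outer loop
   vertex 1.8 3.1 0.8
   vertex 4.4 1.8 2.2
   vertex 3.3 0.2 3.3
  endloop
 endfacet
 facet normal -0.295 0.919 0.261
  outer loop
   vertex 3.8 3.4 2.0
   vertex 1.8 3.1 0.8
   vertex 1.2 1.8 4.7
  endloop
 endfacet
 facet normal 0.504 0.081 -0.860
  outer loop
   vertex 3.8 3.4 2.0
   vertex 4.4 1.8 2.2
   vertex 1.8 3.1 0.8
  endloop
 endfacet
 facet normal -0.539 -0.830 0.140
  outer loop
   vertex 3.1 0.6 4.9
   vertex 1.2 1.8 4.7
   vertex 3.3 0.2 3.3
  endloop
 endfacet
 facet normal 0.868 -0.446 0.220
  outer loop
   vertex 3.1 0.6 4.9
   vertex 3.3 0.2 3.3
   vertex 4.4 1.8 2.2
  endloop
 endfacet
 facet normal -0.692 -0.666 -0.277
  outer loop
   vertex 1.8 1.8 3.2
   vertex 3.3 0.2 3.3
   vertex 1.2 1.8 4.7
  endloop
 endfacet
 facet normal -0.766 -0.565 -0.306
  outer loop
   vertex 1.8 1.8 3.2
   vertex 1.2 1.8 4.7
   vertex 1.8 3.1 0.8
  endloop
 endfacet
 facet normal -0.671 -0.652 -0.353
  outer loop
   vertex 1.8 1.8 3.2
   vertex 1.8 3.1 0.8
   vertex 3.3 0.2 3.3
  endloop
 endfacet
 facet normal -0.226 0.918 0.326
  outer loop
   vertex 3.7 2.7 3.9
   vertex 3.8 3.4 2.0
   vertex 1.2 1.8 4.7
  endloop
 endfacet
 facet normal 0.150 0.390 0.909
  outer loop
   vertex 3.7 2.7 3.9
   vertex 1.2 1.8 4.7
   vertex 3.1 0.6 4.9
  endloop
 endfacet
 facet normal 0.913 0.365 0.183
  outer loop
   vertex 3.7 2.7 3.9
   vertex 4.4 1.8 2.2
   vertex 3.8 3.4 2.0
  endloop
 endfacet
 facet normal 0.910 -0.065 0.409
  outer loop
   vertex 3.7 2.7 3.9
   vertex 3.1 0.6 4.9
   vertex 4.4 1.8 2.2
  endloop
 endfacet
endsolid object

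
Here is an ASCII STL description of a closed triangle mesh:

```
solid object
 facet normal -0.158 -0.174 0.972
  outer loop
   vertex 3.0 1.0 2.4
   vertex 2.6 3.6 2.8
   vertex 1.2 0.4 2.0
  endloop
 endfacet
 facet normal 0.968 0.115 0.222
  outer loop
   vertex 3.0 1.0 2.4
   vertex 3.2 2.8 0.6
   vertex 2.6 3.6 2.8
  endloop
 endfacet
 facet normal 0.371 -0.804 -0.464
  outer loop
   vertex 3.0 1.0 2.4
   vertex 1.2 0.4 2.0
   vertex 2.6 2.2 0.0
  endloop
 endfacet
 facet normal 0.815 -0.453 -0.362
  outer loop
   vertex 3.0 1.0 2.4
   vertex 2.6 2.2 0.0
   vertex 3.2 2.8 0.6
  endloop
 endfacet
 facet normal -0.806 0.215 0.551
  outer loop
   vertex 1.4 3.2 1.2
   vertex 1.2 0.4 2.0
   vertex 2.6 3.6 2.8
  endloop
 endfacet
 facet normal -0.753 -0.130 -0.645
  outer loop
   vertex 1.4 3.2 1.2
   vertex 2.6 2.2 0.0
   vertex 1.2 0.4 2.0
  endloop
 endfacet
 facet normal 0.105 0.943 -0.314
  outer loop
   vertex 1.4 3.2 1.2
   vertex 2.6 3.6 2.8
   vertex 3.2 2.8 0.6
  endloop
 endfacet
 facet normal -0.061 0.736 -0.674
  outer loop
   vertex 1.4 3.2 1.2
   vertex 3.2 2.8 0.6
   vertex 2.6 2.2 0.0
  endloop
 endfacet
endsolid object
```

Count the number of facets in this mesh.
8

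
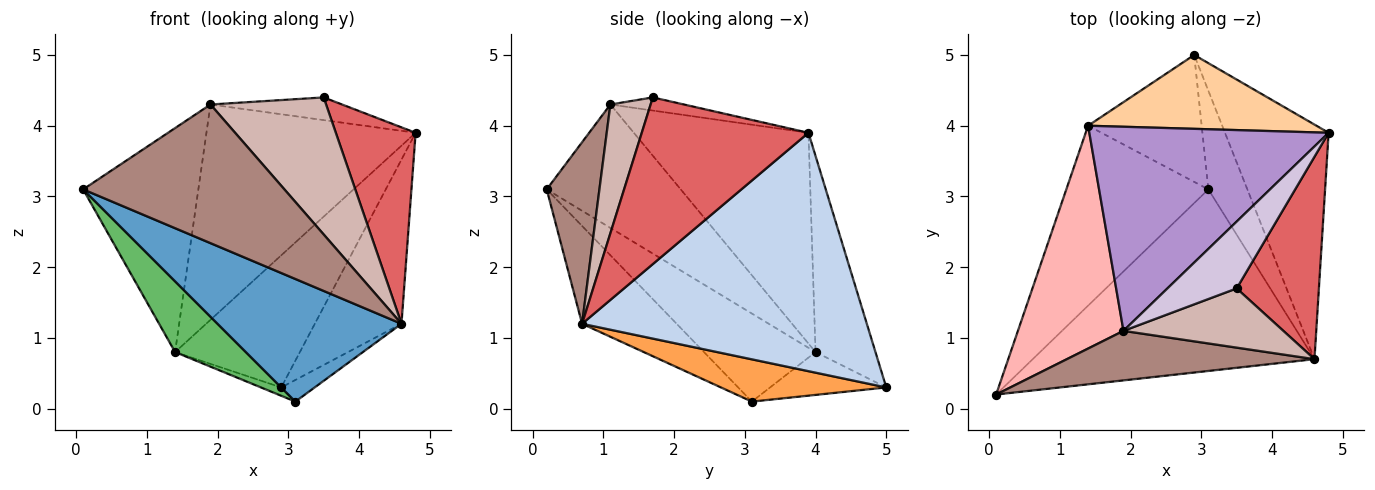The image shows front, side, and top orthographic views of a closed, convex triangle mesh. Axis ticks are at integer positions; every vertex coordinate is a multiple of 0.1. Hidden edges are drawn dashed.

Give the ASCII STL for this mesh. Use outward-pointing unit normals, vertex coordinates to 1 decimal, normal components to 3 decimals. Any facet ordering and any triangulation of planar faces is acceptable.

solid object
 facet normal -0.277 -0.538 -0.796
  outer loop
   vertex 4.6 0.7 1.2
   vertex 0.1 0.2 3.1
   vertex 3.1 3.1 0.1
  endloop
 endfacet
 facet normal 0.883 0.269 -0.384
  outer loop
   vertex 4.6 0.7 1.2
   vertex 2.9 5.0 0.3
   vertex 4.8 3.9 3.9
  endloop
 endfacet
 facet normal 0.727 0.147 -0.671
  outer loop
   vertex 4.6 0.7 1.2
   vertex 3.1 3.1 0.1
   vertex 2.9 5.0 0.3
  endloop
 endfacet
 facet normal -0.387 0.805 0.450
  outer loop
   vertex 1.4 4.0 0.8
   vertex 4.8 3.9 3.9
   vertex 2.9 5.0 0.3
  endloop
 endfacet
 facet normal -0.500 -0.317 -0.806
  outer loop
   vertex 1.4 4.0 0.8
   vertex 3.1 3.1 0.1
   vertex 0.1 0.2 3.1
  endloop
 endfacet
 facet normal -0.352 0.061 -0.934
  outer loop
   vertex 1.4 4.0 0.8
   vertex 2.9 5.0 0.3
   vertex 3.1 3.1 0.1
  endloop
 endfacet
 facet normal 0.824 -0.395 0.407
  outer loop
   vertex 3.5 1.7 4.4
   vertex 4.6 0.7 1.2
   vertex 4.8 3.9 3.9
  endloop
 endfacet
 facet normal -0.636 0.547 0.544
  outer loop
   vertex 1.9 1.1 4.3
   vertex 1.4 4.0 0.8
   vertex 0.1 0.2 3.1
  endloop
 endfacet
 facet normal -0.518 0.621 0.588
  outer loop
   vertex 1.9 1.1 4.3
   vertex 4.8 3.9 3.9
   vertex 1.4 4.0 0.8
  endloop
 endfacet
 facet normal -0.177 0.316 0.932
  outer loop
   vertex 1.9 1.1 4.3
   vertex 3.5 1.7 4.4
   vertex 4.8 3.9 3.9
  endloop
 endfacet
 facet normal 0.239 -0.914 0.327
  outer loop
   vertex 1.9 1.1 4.3
   vertex 0.1 0.2 3.1
   vertex 4.6 0.7 1.2
  endloop
 endfacet
 facet normal 0.304 -0.874 0.378
  outer loop
   vertex 1.9 1.1 4.3
   vertex 4.6 0.7 1.2
   vertex 3.5 1.7 4.4
  endloop
 endfacet
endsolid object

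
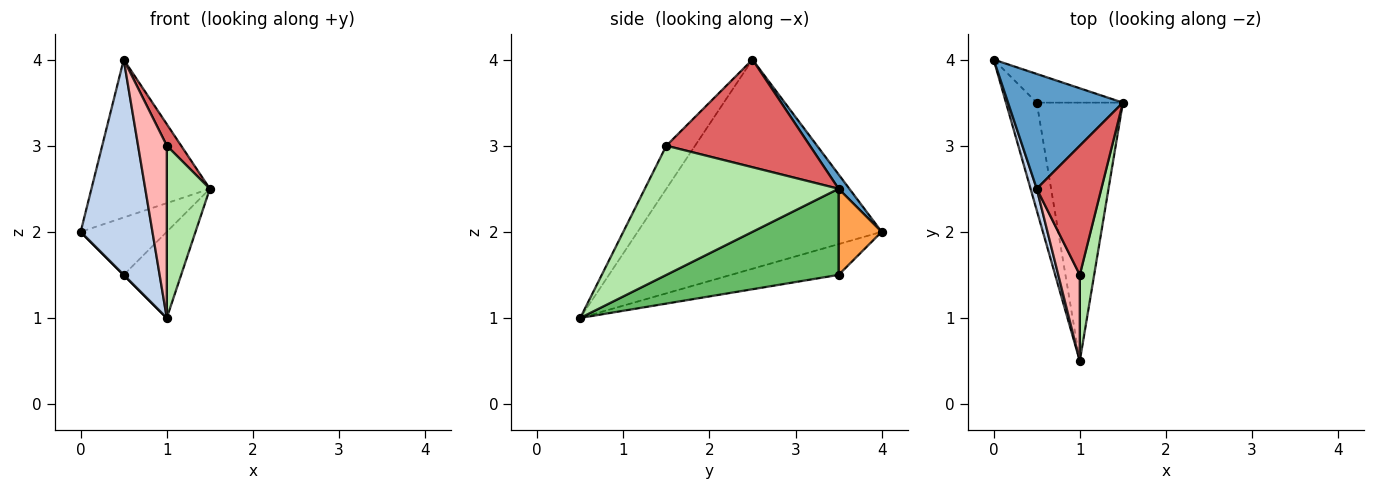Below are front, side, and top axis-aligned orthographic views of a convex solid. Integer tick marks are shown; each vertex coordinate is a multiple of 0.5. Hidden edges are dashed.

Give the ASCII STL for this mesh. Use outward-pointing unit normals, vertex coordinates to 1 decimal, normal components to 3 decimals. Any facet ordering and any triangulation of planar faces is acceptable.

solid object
 facet normal 0.073 0.807 0.587
  outer loop
   vertex 0.5 2.5 4.0
   vertex 1.5 3.5 2.5
   vertex 0.0 4.0 2.0
  endloop
 endfacet
 facet normal -0.959 -0.282 0.028
  outer loop
   vertex 0.5 2.5 4.0
   vertex 0.0 4.0 2.0
   vertex 1.0 0.5 1.0
  endloop
 endfacet
 facet normal 0.408 0.816 -0.408
  outer loop
   vertex 0.5 3.5 1.5
   vertex 0.0 4.0 2.0
   vertex 1.5 3.5 2.5
  endloop
 endfacet
 facet normal -0.707 0.000 -0.707
  outer loop
   vertex 0.5 3.5 1.5
   vertex 1.0 0.5 1.0
   vertex 0.0 4.0 2.0
  endloop
 endfacet
 facet normal 0.688 0.229 -0.688
  outer loop
   vertex 0.5 3.5 1.5
   vertex 1.5 3.5 2.5
   vertex 1.0 0.5 1.0
  endloop
 endfacet
 facet normal 0.970 -0.216 0.108
  outer loop
   vertex 1.0 1.5 3.0
   vertex 1.0 0.5 1.0
   vertex 1.5 3.5 2.5
  endloop
 endfacet
 facet normal 0.854 -0.085 0.513
  outer loop
   vertex 1.0 1.5 3.0
   vertex 1.5 3.5 2.5
   vertex 0.5 2.5 4.0
  endloop
 endfacet
 facet normal -0.667 -0.667 0.333
  outer loop
   vertex 1.0 1.5 3.0
   vertex 0.5 2.5 4.0
   vertex 1.0 0.5 1.0
  endloop
 endfacet
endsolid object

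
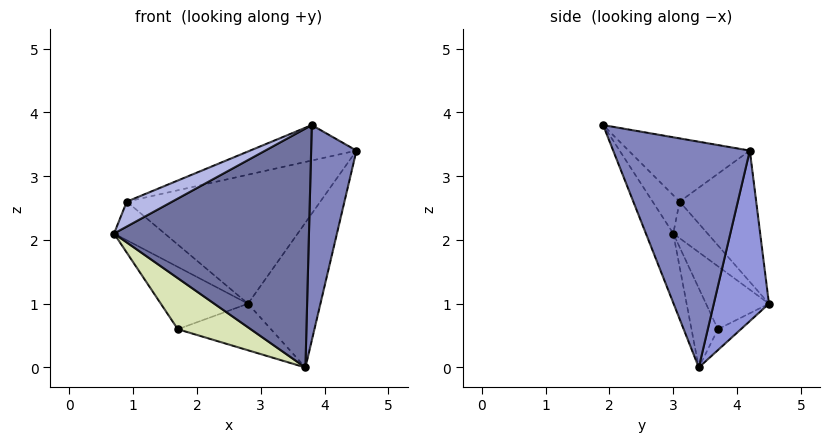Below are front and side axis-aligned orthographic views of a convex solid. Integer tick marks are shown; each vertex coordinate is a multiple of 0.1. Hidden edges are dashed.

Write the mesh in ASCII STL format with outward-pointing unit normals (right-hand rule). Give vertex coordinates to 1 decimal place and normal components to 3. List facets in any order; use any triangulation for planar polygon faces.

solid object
 facet normal -0.130 -0.923 -0.361
  outer loop
   vertex 3.7 3.4 0.0
   vertex 3.8 1.9 3.8
   vertex 0.7 3.0 2.1
  endloop
 endfacet
 facet normal 0.939 -0.311 -0.148
  outer loop
   vertex 3.7 3.4 0.0
   vertex 4.5 4.2 3.4
   vertex 3.8 1.9 3.8
  endloop
 endfacet
 facet normal 0.575 0.756 -0.313
  outer loop
   vertex 2.8 4.5 1.0
   vertex 4.5 4.2 3.4
   vertex 3.7 3.4 0.0
  endloop
 endfacet
 facet normal -0.479 -0.804 0.352
  outer loop
   vertex 0.9 3.1 2.6
   vertex 0.7 3.0 2.1
   vertex 3.8 1.9 3.8
  endloop
 endfacet
 facet normal -0.282 0.247 0.927
  outer loop
   vertex 0.9 3.1 2.6
   vertex 3.8 1.9 3.8
   vertex 4.5 4.2 3.4
  endloop
 endfacet
 facet normal -0.560 0.827 0.059
  outer loop
   vertex 0.9 3.1 2.6
   vertex 2.8 4.5 1.0
   vertex 0.7 3.0 2.1
  endloop
 endfacet
 facet normal -0.344 0.870 0.353
  outer loop
   vertex 0.9 3.1 2.6
   vertex 4.5 4.2 3.4
   vertex 2.8 4.5 1.0
  endloop
 endfacet
 facet normal -0.284 -0.783 -0.554
  outer loop
   vertex 1.7 3.7 0.6
   vertex 3.7 3.4 0.0
   vertex 0.7 3.0 2.1
  endloop
 endfacet
 facet normal -0.585 0.811 -0.012
  outer loop
   vertex 1.7 3.7 0.6
   vertex 0.7 3.0 2.1
   vertex 2.8 4.5 1.0
  endloop
 endfacet
 facet normal -0.147 0.597 -0.789
  outer loop
   vertex 1.7 3.7 0.6
   vertex 2.8 4.5 1.0
   vertex 3.7 3.4 0.0
  endloop
 endfacet
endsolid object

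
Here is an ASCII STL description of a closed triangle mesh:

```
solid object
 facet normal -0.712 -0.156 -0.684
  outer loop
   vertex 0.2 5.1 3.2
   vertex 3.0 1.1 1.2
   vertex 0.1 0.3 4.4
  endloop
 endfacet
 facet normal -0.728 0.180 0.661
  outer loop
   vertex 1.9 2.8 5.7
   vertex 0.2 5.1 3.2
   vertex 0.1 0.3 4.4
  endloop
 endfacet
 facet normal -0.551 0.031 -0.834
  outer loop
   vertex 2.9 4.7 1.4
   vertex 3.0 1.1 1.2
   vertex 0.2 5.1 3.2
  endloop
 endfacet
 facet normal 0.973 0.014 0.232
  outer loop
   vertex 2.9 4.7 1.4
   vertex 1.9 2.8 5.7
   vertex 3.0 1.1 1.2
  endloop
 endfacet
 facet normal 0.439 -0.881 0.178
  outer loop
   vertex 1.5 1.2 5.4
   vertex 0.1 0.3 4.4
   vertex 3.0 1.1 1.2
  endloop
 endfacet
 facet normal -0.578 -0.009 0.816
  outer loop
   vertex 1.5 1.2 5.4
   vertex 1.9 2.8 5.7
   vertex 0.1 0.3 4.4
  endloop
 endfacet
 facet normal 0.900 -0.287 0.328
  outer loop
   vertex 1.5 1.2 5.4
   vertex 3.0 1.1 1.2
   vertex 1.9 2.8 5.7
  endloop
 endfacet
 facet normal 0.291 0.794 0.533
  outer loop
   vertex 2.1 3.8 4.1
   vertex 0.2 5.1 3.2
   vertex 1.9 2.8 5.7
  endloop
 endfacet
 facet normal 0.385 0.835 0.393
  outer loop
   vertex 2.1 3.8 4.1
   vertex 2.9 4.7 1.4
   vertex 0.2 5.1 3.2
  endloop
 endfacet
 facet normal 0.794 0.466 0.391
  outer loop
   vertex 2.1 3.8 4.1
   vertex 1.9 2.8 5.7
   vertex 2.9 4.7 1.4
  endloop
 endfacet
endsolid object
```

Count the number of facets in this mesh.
10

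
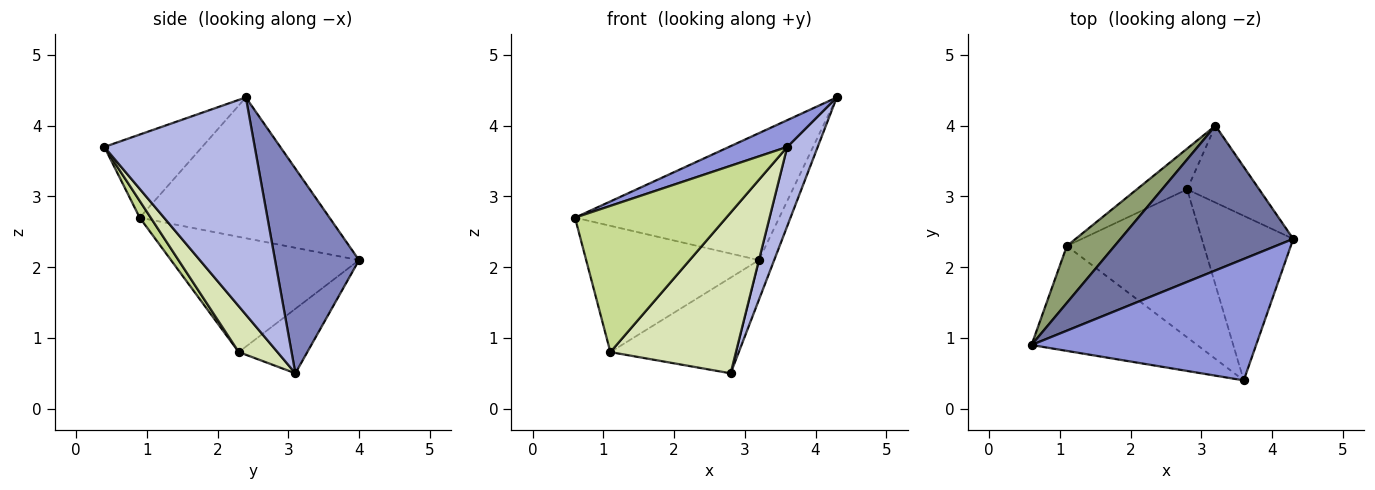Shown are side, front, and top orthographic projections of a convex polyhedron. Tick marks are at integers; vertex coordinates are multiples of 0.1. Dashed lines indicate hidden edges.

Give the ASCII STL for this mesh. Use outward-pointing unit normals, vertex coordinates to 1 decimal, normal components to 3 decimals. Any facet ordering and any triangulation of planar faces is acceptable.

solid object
 facet normal -0.522 0.562 0.641
  outer loop
   vertex 3.2 4.0 2.1
   vertex 0.6 0.9 2.7
   vertex 4.3 2.4 4.4
  endloop
 endfacet
 facet normal 0.930 0.169 -0.327
  outer loop
   vertex 2.8 3.1 0.5
   vertex 3.2 4.0 2.1
   vertex 4.3 2.4 4.4
  endloop
 endfacet
 facet normal -0.340 -0.202 0.918
  outer loop
   vertex 3.6 0.4 3.7
   vertex 4.3 2.4 4.4
   vertex 0.6 0.9 2.7
  endloop
 endfacet
 facet normal 0.906 -0.184 -0.381
  outer loop
   vertex 3.6 0.4 3.7
   vertex 2.8 3.1 0.5
   vertex 4.3 2.4 4.4
  endloop
 endfacet
 facet normal -0.704 0.647 0.292
  outer loop
   vertex 1.1 2.3 0.8
   vertex 0.6 0.9 2.7
   vertex 3.2 4.0 2.1
  endloop
 endfacet
 facet normal -0.449 0.822 -0.350
  outer loop
   vertex 1.1 2.3 0.8
   vertex 3.2 4.0 2.1
   vertex 2.8 3.1 0.5
  endloop
 endfacet
 facet normal 0.059 -0.811 -0.582
  outer loop
   vertex 1.1 2.3 0.8
   vertex 3.6 0.4 3.7
   vertex 0.6 0.9 2.7
  endloop
 endfacet
 facet normal 0.221 -0.717 -0.661
  outer loop
   vertex 1.1 2.3 0.8
   vertex 2.8 3.1 0.5
   vertex 3.6 0.4 3.7
  endloop
 endfacet
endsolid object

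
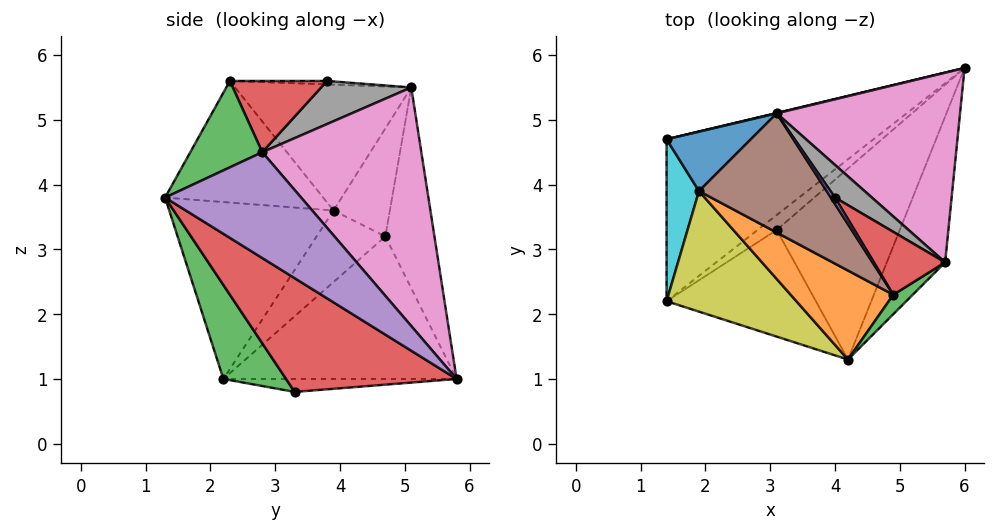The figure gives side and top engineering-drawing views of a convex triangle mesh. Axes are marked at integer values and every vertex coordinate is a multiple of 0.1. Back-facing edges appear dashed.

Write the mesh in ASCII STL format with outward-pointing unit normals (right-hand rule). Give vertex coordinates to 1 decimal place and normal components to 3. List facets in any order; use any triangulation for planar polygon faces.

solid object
 facet normal -0.459 0.587 -0.667
  outer loop
   vertex 1.4 4.7 3.2
   vertex 6.0 5.8 1.0
   vertex 1.4 2.2 1.0
  endloop
 endfacet
 facet normal -0.456 0.583 -0.672
  outer loop
   vertex 3.1 3.3 0.8
   vertex 1.4 2.2 1.0
   vertex 6.0 5.8 1.0
  endloop
 endfacet
 facet normal 0.381 -0.699 -0.606
  outer loop
   vertex 3.1 3.3 0.8
   vertex 4.2 1.3 3.8
   vertex 1.4 2.2 1.0
  endloop
 endfacet
 facet normal 0.549 -0.589 -0.594
  outer loop
   vertex 3.1 3.3 0.8
   vertex 6.0 5.8 1.0
   vertex 4.2 1.3 3.8
  endloop
 endfacet
 facet normal 0.734 -0.545 -0.405
  outer loop
   vertex 5.7 2.8 4.5
   vertex 4.2 1.3 3.8
   vertex 6.0 5.8 1.0
  endloop
 endfacet
 facet normal -0.232 0.973 0.002
  outer loop
   vertex 3.1 5.1 5.5
   vertex 6.0 5.8 1.0
   vertex 1.4 4.7 3.2
  endloop
 endfacet
 facet normal 0.670 0.534 0.515
  outer loop
   vertex 3.1 5.1 5.5
   vertex 5.7 2.8 4.5
   vertex 6.0 5.8 1.0
  endloop
 endfacet
 facet normal 0.658 0.499 0.564
  outer loop
   vertex 3.1 5.1 5.5
   vertex 4.0 3.8 5.6
   vertex 5.7 2.8 4.5
  endloop
 endfacet
 facet normal -0.671 -0.555 0.492
  outer loop
   vertex 1.9 3.9 3.6
   vertex 1.4 2.2 1.0
   vertex 4.2 1.3 3.8
  endloop
 endfacet
 facet normal -0.856 -0.341 0.388
  outer loop
   vertex 1.9 3.9 3.6
   vertex 1.4 4.7 3.2
   vertex 1.4 2.2 1.0
  endloop
 endfacet
 facet normal -0.775 -0.182 0.605
  outer loop
   vertex 1.9 3.9 3.6
   vertex 3.1 5.1 5.5
   vertex 1.4 4.7 3.2
  endloop
 endfacet
 facet normal -0.648 -0.531 0.547
  outer loop
   vertex 4.9 2.3 5.6
   vertex 1.9 3.9 3.6
   vertex 4.2 1.3 3.8
  endloop
 endfacet
 facet normal 0.663 -0.733 0.149
  outer loop
   vertex 4.9 2.3 5.6
   vertex 4.2 1.3 3.8
   vertex 5.7 2.8 4.5
  endloop
 endfacet
 facet normal 0.651 0.391 0.651
  outer loop
   vertex 4.9 2.3 5.6
   vertex 5.7 2.8 4.5
   vertex 4.0 3.8 5.6
  endloop
 endfacet
 facet normal -0.598 -0.359 0.717
  outer loop
   vertex 4.9 2.3 5.6
   vertex 4.0 3.8 5.6
   vertex 3.1 5.1 5.5
  endloop
 endfacet
 facet normal -0.646 -0.392 0.655
  outer loop
   vertex 4.9 2.3 5.6
   vertex 3.1 5.1 5.5
   vertex 1.9 3.9 3.6
  endloop
 endfacet
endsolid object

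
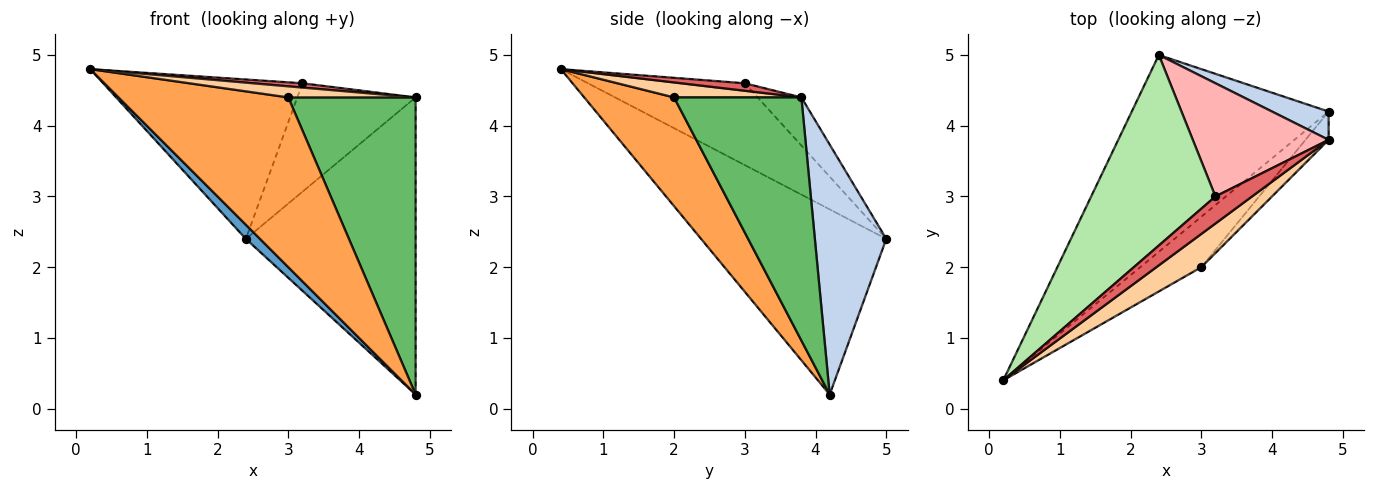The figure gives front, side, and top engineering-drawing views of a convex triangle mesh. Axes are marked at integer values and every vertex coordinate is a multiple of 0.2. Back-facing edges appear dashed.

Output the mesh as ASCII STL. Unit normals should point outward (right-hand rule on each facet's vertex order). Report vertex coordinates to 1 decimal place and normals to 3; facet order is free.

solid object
 facet normal -0.684 -0.052 -0.727
  outer loop
   vertex 2.4 5.0 2.4
   vertex 4.8 4.2 0.2
   vertex 0.2 0.4 4.8
  endloop
 endfacet
 facet normal 0.386 0.918 0.087
  outer loop
   vertex 4.8 3.8 4.4
   vertex 4.8 4.2 0.2
   vertex 2.4 5.0 2.4
  endloop
 endfacet
 facet normal 0.452 -0.855 -0.254
  outer loop
   vertex 3.0 2.0 4.4
   vertex 0.2 0.4 4.8
   vertex 4.8 4.2 0.2
  endloop
 endfacet
 facet normal 0.302 -0.302 0.905
  outer loop
   vertex 3.0 2.0 4.4
   vertex 4.8 3.8 4.4
   vertex 0.2 0.4 4.8
  endloop
 endfacet
 facet normal 0.706 -0.706 -0.067
  outer loop
   vertex 3.0 2.0 4.4
   vertex 4.8 4.2 0.2
   vertex 4.8 3.8 4.4
  endloop
 endfacet
 facet normal -0.451 0.573 0.685
  outer loop
   vertex 3.2 3.0 4.6
   vertex 2.4 5.0 2.4
   vertex 0.2 0.4 4.8
  endloop
 endfacet
 facet normal 0.198 -0.154 0.968
  outer loop
   vertex 3.2 3.0 4.6
   vertex 0.2 0.4 4.8
   vertex 4.8 3.8 4.4
  endloop
 endfacet
 facet normal -0.248 0.670 0.699
  outer loop
   vertex 3.2 3.0 4.6
   vertex 4.8 3.8 4.4
   vertex 2.4 5.0 2.4
  endloop
 endfacet
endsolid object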